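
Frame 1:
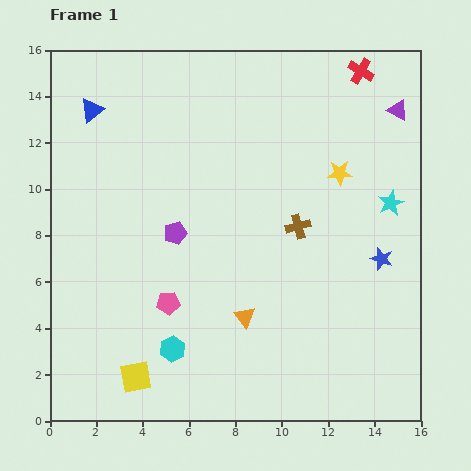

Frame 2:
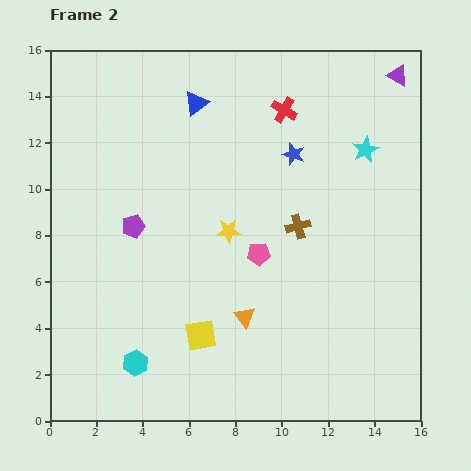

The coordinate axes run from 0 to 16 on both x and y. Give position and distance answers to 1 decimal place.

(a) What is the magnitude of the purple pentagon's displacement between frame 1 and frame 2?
1.8

The purple pentagon moved from (5.4, 8.1) to (3.6, 8.4), a distance of √(1.8² + 0.3²) ≈ 1.8.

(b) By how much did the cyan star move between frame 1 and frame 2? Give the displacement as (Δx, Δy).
(-1.1, 2.3)

The cyan star was at (14.7, 9.4) in frame 1 and (13.6, 11.7) in frame 2.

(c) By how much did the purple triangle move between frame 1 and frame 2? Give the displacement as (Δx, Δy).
(0.0, 1.5)

The purple triangle was at (15.0, 13.4) in frame 1 and (15.0, 14.9) in frame 2.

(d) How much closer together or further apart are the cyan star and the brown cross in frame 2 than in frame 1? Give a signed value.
+0.3

Distance in frame 1: 4.1. Distance in frame 2: 4.4.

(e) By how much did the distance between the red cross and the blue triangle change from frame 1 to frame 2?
-7.9

Distance in frame 1: 11.7. Distance in frame 2: 3.8.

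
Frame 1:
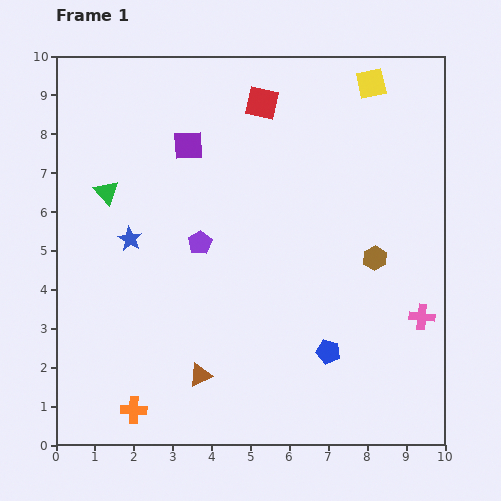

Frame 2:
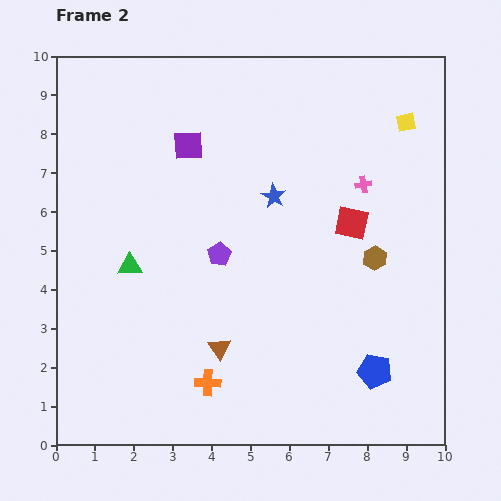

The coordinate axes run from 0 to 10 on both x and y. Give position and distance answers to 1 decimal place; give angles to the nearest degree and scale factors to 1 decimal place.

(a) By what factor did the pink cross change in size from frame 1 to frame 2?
0.6×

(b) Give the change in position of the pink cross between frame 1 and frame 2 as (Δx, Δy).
(-1.5, 3.4)

The pink cross was at (9.4, 3.3) in frame 1 and (7.9, 6.7) in frame 2.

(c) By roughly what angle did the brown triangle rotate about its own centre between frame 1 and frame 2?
40° counter-clockwise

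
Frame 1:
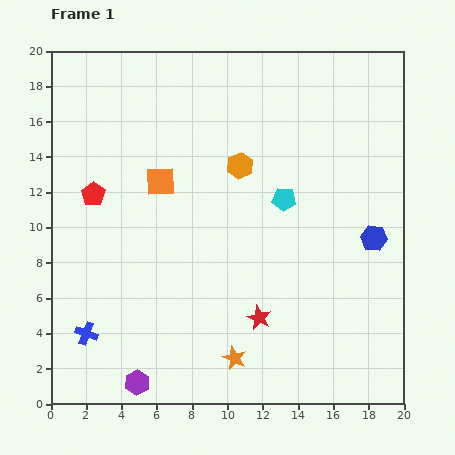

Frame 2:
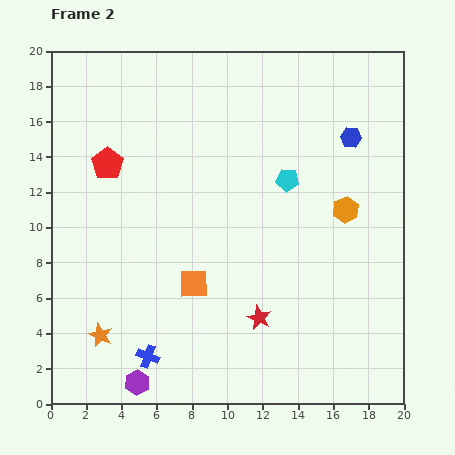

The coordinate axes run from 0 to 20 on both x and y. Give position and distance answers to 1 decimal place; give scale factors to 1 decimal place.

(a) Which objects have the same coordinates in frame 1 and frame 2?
the red star, the purple hexagon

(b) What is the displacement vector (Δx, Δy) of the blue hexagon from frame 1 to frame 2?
(-1.3, 5.7)

The blue hexagon was at (18.3, 9.4) in frame 1 and (17.0, 15.1) in frame 2.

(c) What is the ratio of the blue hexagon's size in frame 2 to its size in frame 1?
0.8×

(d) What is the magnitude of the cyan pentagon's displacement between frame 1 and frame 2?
1.1

The cyan pentagon moved from (13.2, 11.6) to (13.4, 12.7), a distance of √(0.2² + 1.1²) ≈ 1.1.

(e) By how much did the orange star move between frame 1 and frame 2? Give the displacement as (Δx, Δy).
(-7.6, 1.3)

The orange star was at (10.4, 2.6) in frame 1 and (2.8, 3.9) in frame 2.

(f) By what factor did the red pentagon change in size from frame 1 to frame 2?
1.3×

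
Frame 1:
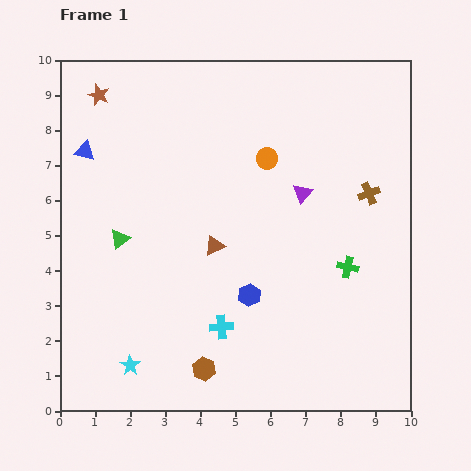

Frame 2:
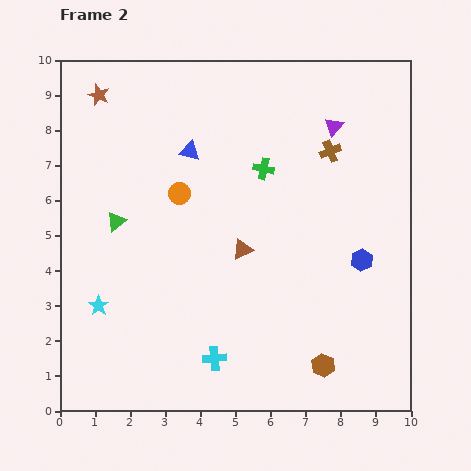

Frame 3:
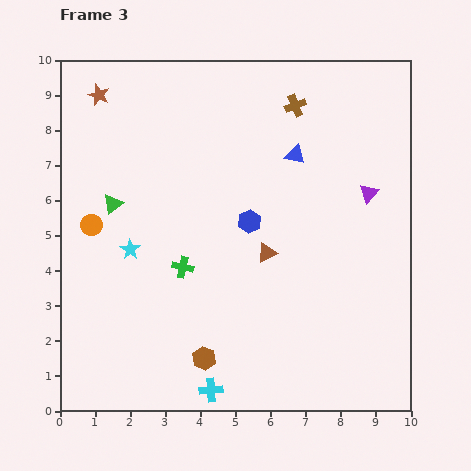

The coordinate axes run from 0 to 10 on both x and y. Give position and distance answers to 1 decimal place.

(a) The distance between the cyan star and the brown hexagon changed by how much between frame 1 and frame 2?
+4.5

Distance in frame 1: 2.1. Distance in frame 2: 6.6.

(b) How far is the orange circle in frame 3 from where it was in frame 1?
5.3

The orange circle moved from (5.9, 7.2) to (0.9, 5.3), a distance of √(5.0² + 1.9²) ≈ 5.3.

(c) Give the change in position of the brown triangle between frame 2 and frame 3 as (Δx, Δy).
(0.7, -0.1)

The brown triangle was at (5.2, 4.6) in frame 2 and (5.9, 4.5) in frame 3.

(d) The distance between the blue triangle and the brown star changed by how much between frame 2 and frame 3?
+2.8

Distance in frame 2: 3.1. Distance in frame 3: 5.9.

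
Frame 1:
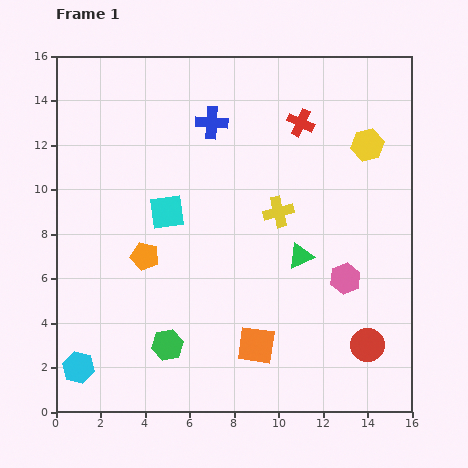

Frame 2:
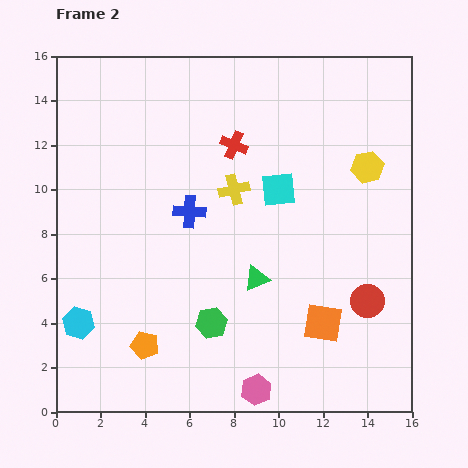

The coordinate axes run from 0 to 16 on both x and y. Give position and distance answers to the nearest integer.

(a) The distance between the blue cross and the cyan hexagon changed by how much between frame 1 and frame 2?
-6

Distance in frame 1: 13. Distance in frame 2: 7.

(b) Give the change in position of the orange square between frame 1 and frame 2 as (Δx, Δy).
(3, 1)

The orange square was at (9, 3) in frame 1 and (12, 4) in frame 2.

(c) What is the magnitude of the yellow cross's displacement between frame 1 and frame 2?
2

The yellow cross moved from (10, 9) to (8, 10), a distance of √(2² + 1²) ≈ 2.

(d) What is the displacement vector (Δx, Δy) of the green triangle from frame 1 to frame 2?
(-2, -1)

The green triangle was at (11, 7) in frame 1 and (9, 6) in frame 2.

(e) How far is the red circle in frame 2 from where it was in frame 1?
2

The red circle moved from (14, 3) to (14, 5), a distance of √(0² + 2²) ≈ 2.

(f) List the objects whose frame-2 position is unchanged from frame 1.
none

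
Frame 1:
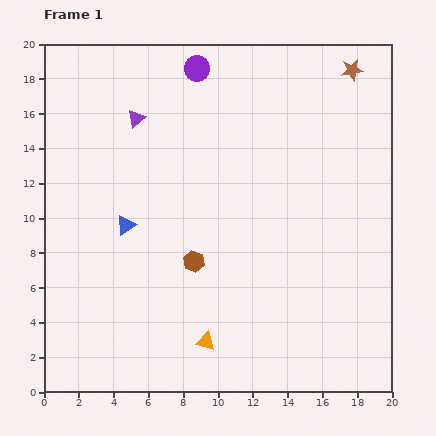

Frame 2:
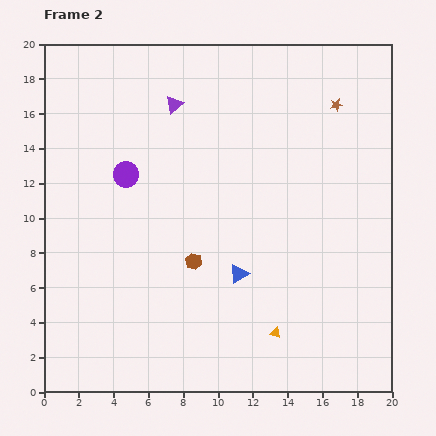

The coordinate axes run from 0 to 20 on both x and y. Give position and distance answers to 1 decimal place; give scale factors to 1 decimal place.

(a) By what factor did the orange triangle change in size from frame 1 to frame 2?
0.6×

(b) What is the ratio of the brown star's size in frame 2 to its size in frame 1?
0.6×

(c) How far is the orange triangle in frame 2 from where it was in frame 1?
4.0

The orange triangle moved from (9.3, 2.9) to (13.3, 3.4), a distance of √(4.0² + 0.5²) ≈ 4.0.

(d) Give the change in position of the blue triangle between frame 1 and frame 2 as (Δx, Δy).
(6.5, -2.8)

The blue triangle was at (4.7, 9.6) in frame 1 and (11.2, 6.8) in frame 2.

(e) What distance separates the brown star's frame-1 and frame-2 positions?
2.2

The brown star moved from (17.7, 18.5) to (16.8, 16.5), a distance of √(0.9² + 2.0²) ≈ 2.2.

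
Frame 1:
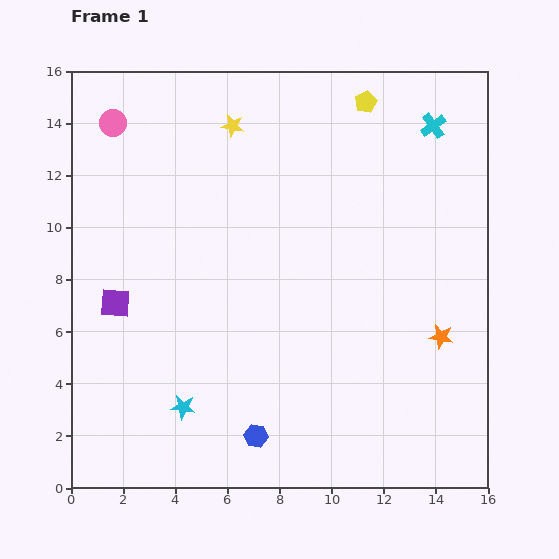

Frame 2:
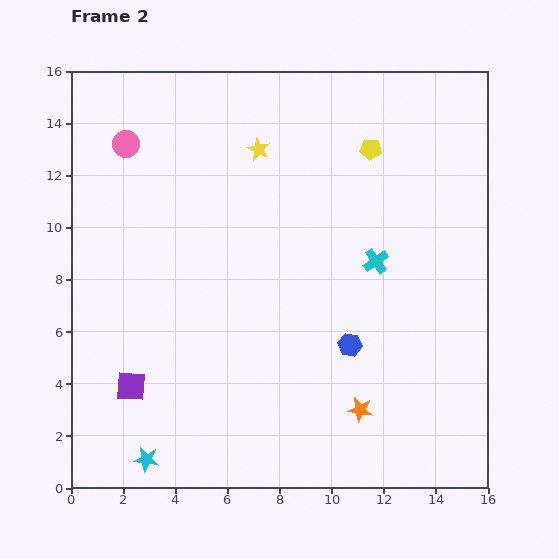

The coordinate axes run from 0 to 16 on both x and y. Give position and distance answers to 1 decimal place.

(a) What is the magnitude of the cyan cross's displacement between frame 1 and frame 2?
5.6

The cyan cross moved from (13.9, 13.9) to (11.7, 8.7), a distance of √(2.2² + 5.2²) ≈ 5.6.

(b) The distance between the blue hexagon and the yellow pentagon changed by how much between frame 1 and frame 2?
-6.0

Distance in frame 1: 13.5. Distance in frame 2: 7.5.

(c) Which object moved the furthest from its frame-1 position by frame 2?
the cyan cross

(moved 5.6; next 5.0)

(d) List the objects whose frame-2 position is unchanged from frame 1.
none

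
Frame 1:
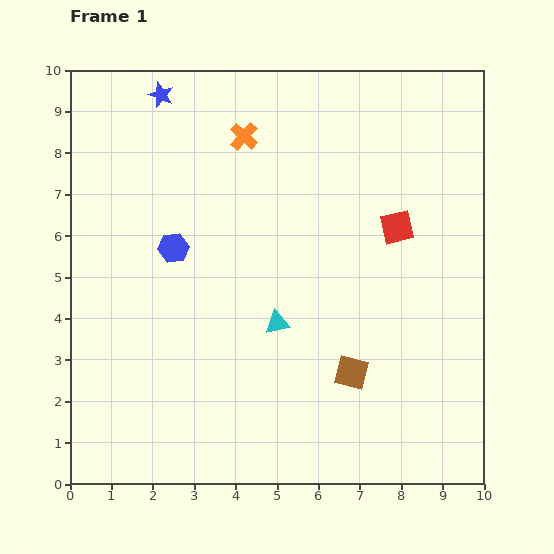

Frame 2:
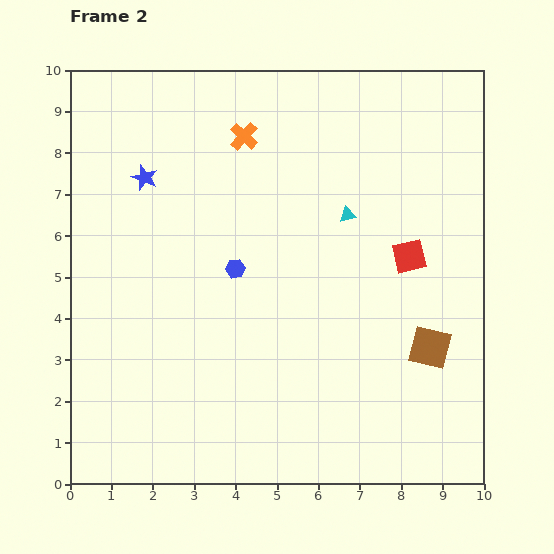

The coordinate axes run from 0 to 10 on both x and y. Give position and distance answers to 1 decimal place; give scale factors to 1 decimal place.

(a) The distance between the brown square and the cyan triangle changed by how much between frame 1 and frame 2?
+1.6

Distance in frame 1: 2.2. Distance in frame 2: 3.8.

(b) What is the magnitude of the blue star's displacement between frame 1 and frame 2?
2.0

The blue star moved from (2.2, 9.4) to (1.8, 7.4), a distance of √(0.4² + 2.0²) ≈ 2.0.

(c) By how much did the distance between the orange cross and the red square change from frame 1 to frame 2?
+0.6

Distance in frame 1: 4.3. Distance in frame 2: 4.9.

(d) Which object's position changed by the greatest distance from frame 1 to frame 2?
the cyan triangle

(moved 3.1; next 2.0)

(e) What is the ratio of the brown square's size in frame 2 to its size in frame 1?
1.3×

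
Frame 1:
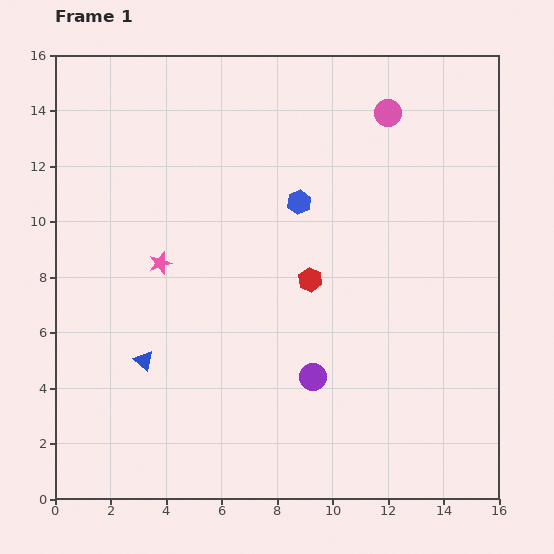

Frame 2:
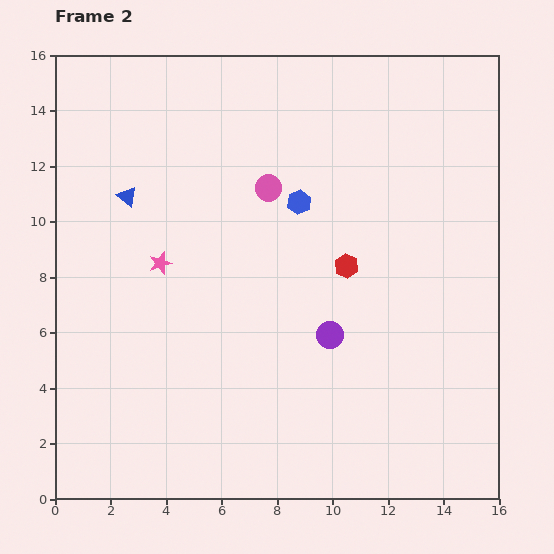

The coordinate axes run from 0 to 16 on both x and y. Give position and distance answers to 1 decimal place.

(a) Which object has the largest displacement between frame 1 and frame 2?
the blue triangle

(moved 5.9; next 5.1)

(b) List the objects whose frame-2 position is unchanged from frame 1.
the pink star, the blue hexagon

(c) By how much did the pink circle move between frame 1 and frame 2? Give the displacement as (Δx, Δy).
(-4.3, -2.7)

The pink circle was at (12.0, 13.9) in frame 1 and (7.7, 11.2) in frame 2.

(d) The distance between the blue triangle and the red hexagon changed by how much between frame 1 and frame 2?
+1.6

Distance in frame 1: 6.7. Distance in frame 2: 8.3.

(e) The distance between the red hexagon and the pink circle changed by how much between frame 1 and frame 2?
-2.6

Distance in frame 1: 6.6. Distance in frame 2: 4.0.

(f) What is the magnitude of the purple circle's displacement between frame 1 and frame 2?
1.6

The purple circle moved from (9.3, 4.4) to (9.9, 5.9), a distance of √(0.6² + 1.5²) ≈ 1.6.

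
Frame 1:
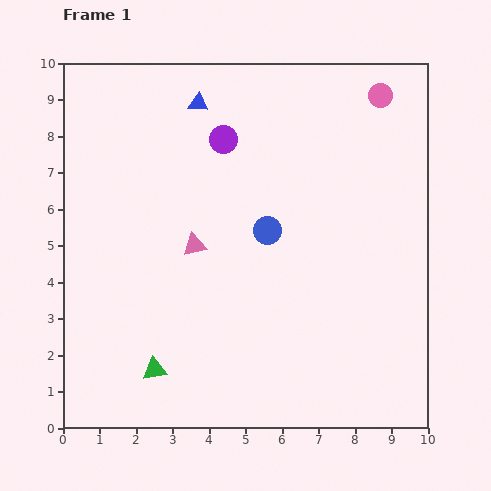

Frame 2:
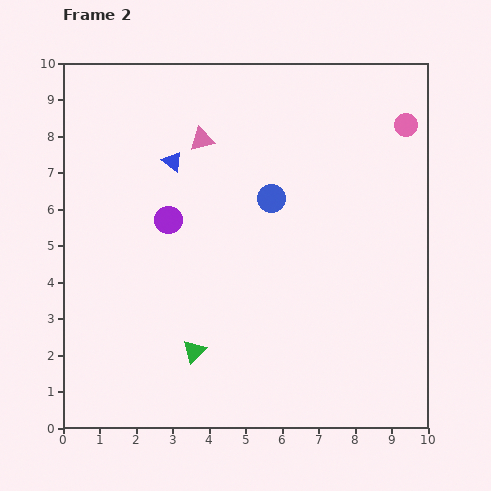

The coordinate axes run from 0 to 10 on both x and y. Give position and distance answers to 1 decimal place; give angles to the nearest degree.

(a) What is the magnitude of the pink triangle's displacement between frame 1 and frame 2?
2.9

The pink triangle moved from (3.6, 5.0) to (3.8, 7.9), a distance of √(0.2² + 2.9²) ≈ 2.9.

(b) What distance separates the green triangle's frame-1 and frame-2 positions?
1.2

The green triangle moved from (2.5, 1.6) to (3.6, 2.1), a distance of √(1.1² + 0.5²) ≈ 1.2.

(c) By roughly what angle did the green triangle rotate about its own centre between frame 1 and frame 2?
36° counter-clockwise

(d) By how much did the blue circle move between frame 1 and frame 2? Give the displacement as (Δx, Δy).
(0.1, 0.9)

The blue circle was at (5.6, 5.4) in frame 1 and (5.7, 6.3) in frame 2.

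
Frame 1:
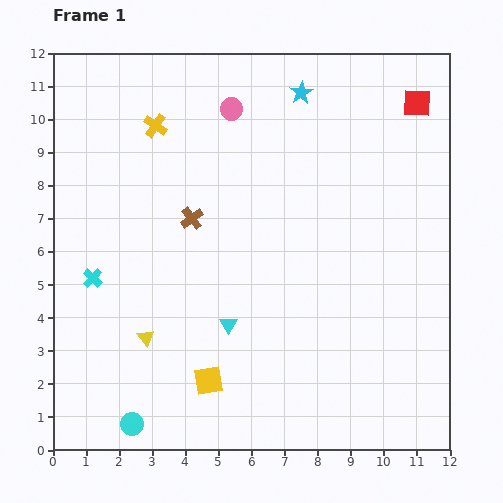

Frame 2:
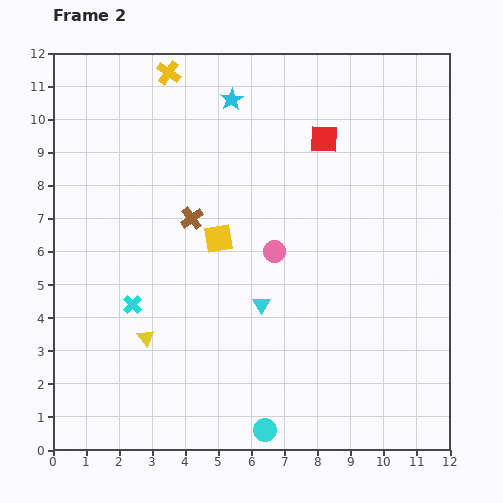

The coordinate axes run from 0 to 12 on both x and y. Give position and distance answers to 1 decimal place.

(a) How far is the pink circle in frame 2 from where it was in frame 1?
4.5

The pink circle moved from (5.4, 10.3) to (6.7, 6.0), a distance of √(1.3² + 4.3²) ≈ 4.5.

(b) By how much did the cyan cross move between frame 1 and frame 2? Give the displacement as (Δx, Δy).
(1.2, -0.8)

The cyan cross was at (1.2, 5.2) in frame 1 and (2.4, 4.4) in frame 2.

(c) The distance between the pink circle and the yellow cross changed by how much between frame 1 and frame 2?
+3.9

Distance in frame 1: 2.4. Distance in frame 2: 6.3.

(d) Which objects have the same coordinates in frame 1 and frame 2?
the brown cross, the yellow triangle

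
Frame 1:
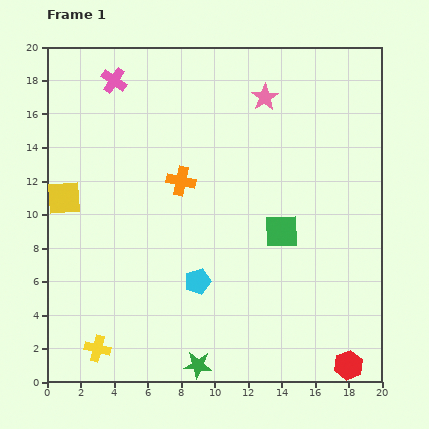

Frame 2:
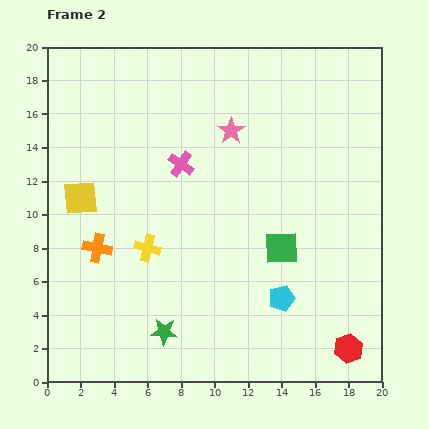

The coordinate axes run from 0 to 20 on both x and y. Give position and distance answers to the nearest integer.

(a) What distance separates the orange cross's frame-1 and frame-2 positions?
6

The orange cross moved from (8, 12) to (3, 8), a distance of √(5² + 4²) ≈ 6.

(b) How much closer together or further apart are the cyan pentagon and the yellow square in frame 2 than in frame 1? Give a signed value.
+4

Distance in frame 1: 9. Distance in frame 2: 13.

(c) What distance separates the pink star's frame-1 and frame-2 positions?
3

The pink star moved from (13, 17) to (11, 15), a distance of √(2² + 2²) ≈ 3.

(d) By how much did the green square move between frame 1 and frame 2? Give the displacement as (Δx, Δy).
(0, -1)

The green square was at (14, 9) in frame 1 and (14, 8) in frame 2.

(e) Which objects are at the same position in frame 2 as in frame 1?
none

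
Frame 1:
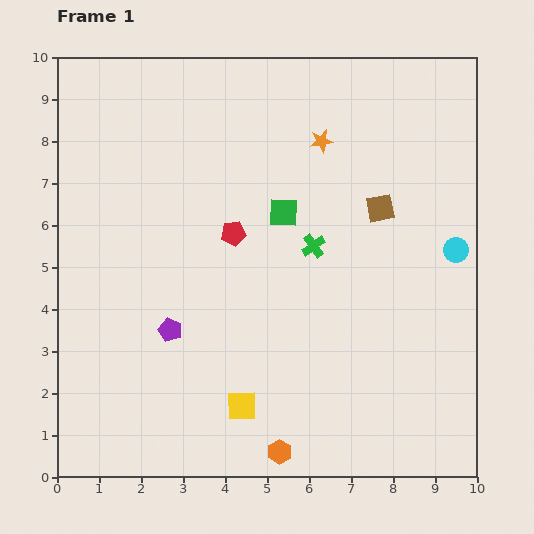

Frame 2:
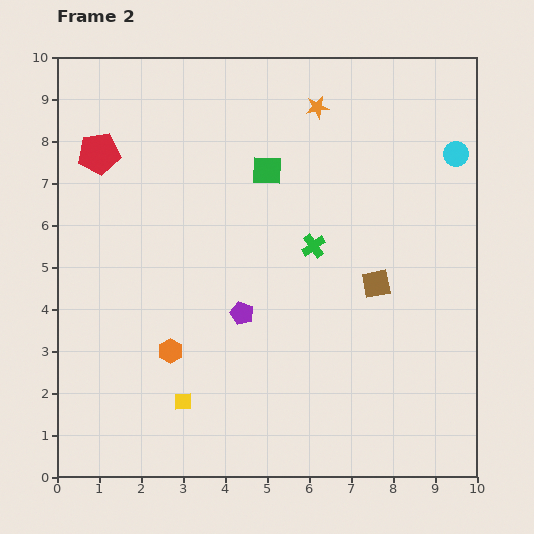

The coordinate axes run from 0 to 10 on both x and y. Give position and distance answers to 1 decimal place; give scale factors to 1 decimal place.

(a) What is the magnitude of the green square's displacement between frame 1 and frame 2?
1.1

The green square moved from (5.4, 6.3) to (5.0, 7.3), a distance of √(0.4² + 1.0²) ≈ 1.1.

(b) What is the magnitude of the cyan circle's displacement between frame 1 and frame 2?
2.3

The cyan circle moved from (9.5, 5.4) to (9.5, 7.7), a distance of √(0.0² + 2.3²) ≈ 2.3.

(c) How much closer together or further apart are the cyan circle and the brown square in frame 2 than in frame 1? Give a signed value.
+1.5

Distance in frame 1: 2.1. Distance in frame 2: 3.6.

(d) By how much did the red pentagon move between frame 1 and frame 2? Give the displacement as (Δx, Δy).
(-3.2, 1.9)

The red pentagon was at (4.2, 5.8) in frame 1 and (1.0, 7.7) in frame 2.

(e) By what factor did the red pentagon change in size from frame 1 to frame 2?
1.7×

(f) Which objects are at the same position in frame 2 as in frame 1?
the green cross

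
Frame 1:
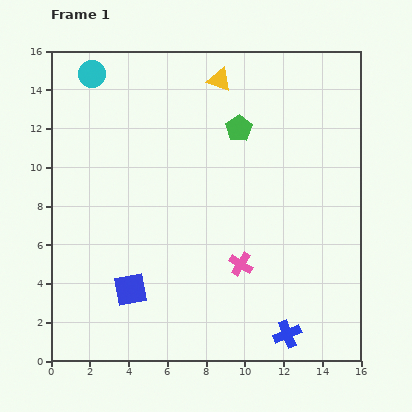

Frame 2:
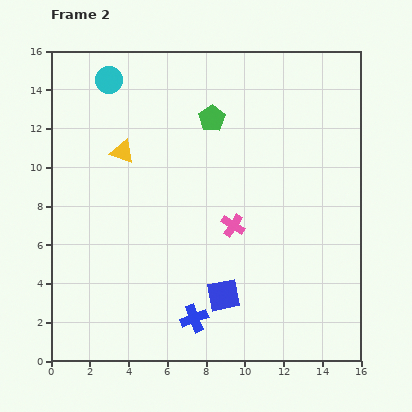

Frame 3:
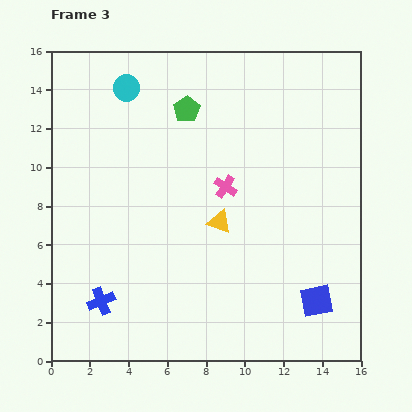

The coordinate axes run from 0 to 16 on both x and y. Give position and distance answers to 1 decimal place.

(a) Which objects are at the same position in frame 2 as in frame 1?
none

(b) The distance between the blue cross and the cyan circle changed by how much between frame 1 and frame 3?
-5.7

Distance in frame 1: 16.8. Distance in frame 3: 11.1.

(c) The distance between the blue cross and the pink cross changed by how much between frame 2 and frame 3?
+3.5

Distance in frame 2: 5.2. Distance in frame 3: 8.7.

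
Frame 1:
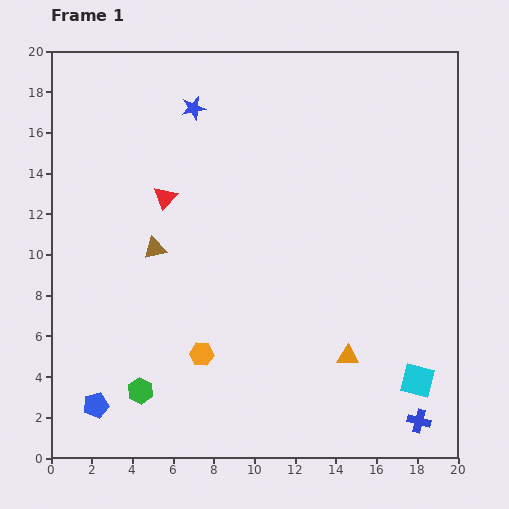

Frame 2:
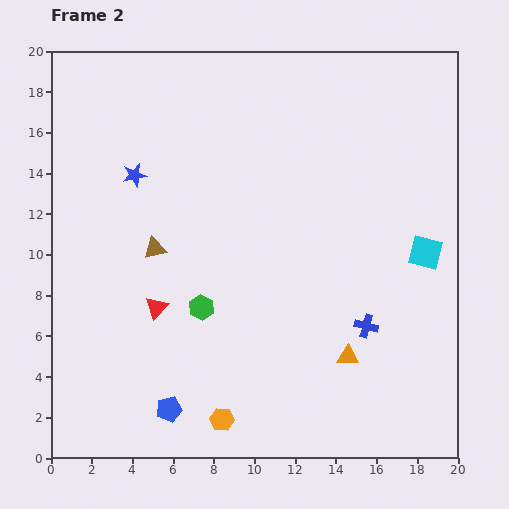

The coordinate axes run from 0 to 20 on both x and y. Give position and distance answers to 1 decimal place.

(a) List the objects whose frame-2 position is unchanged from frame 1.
the orange triangle, the brown triangle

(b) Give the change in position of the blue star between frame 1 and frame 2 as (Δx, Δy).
(-2.9, -3.3)

The blue star was at (7.0, 17.2) in frame 1 and (4.1, 13.9) in frame 2.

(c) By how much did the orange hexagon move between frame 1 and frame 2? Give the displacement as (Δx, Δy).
(1.0, -3.2)

The orange hexagon was at (7.4, 5.1) in frame 1 and (8.4, 1.9) in frame 2.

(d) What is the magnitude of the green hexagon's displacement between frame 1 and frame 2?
5.1

The green hexagon moved from (4.4, 3.3) to (7.4, 7.4), a distance of √(3.0² + 4.1²) ≈ 5.1.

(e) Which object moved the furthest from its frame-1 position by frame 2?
the cyan square

(moved 6.3; next 5.4)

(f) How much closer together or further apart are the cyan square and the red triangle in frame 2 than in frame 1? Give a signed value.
-1.8

Distance in frame 1: 15.3. Distance in frame 2: 13.5.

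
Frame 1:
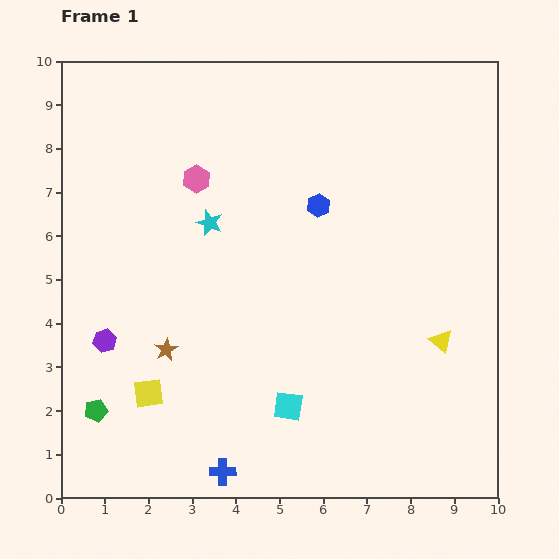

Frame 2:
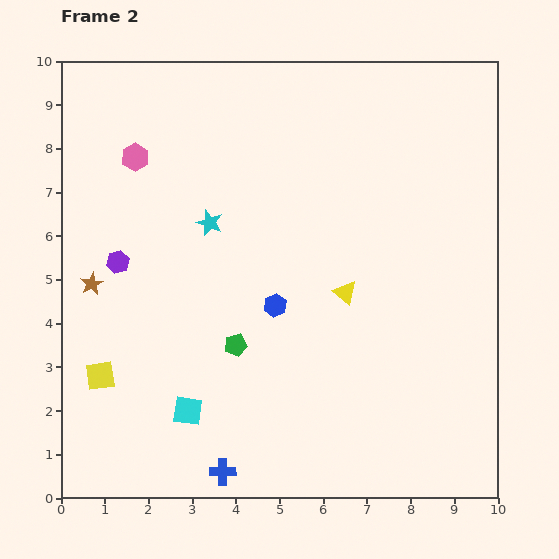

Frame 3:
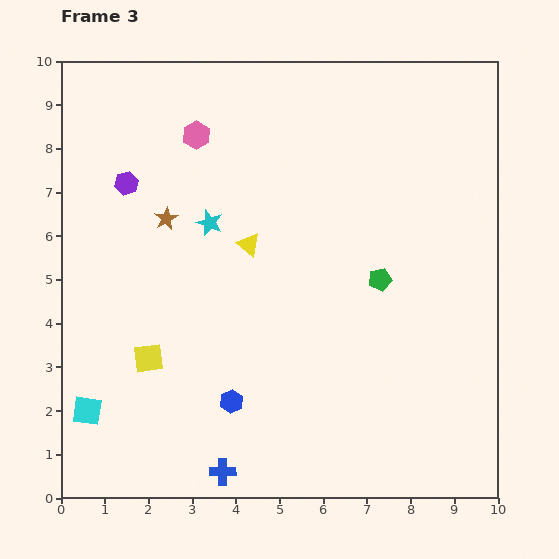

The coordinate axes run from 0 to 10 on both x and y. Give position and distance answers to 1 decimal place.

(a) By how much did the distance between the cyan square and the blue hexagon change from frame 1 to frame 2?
-1.6

Distance in frame 1: 4.7. Distance in frame 2: 3.1.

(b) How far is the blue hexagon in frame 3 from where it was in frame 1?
4.9

The blue hexagon moved from (5.9, 6.7) to (3.9, 2.2), a distance of √(2.0² + 4.5²) ≈ 4.9.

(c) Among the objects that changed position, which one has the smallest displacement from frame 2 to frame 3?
the yellow square

(moved 1.2)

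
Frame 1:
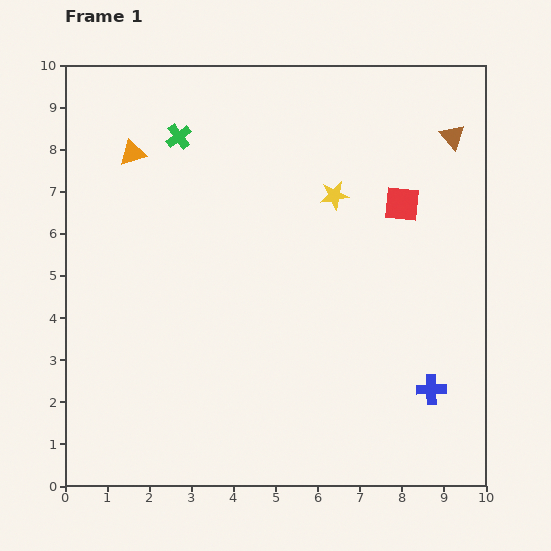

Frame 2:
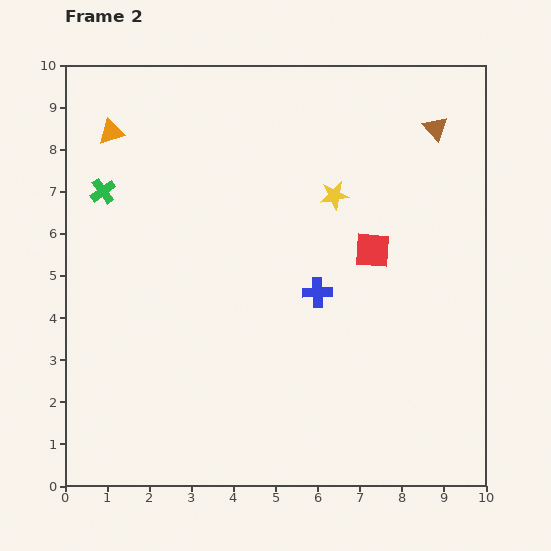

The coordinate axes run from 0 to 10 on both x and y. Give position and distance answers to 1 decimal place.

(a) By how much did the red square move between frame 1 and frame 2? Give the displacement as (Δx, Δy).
(-0.7, -1.1)

The red square was at (8.0, 6.7) in frame 1 and (7.3, 5.6) in frame 2.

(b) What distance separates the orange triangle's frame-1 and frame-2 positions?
0.7

The orange triangle moved from (1.6, 7.9) to (1.1, 8.4), a distance of √(0.5² + 0.5²) ≈ 0.7.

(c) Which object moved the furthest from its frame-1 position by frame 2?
the blue cross

(moved 3.5; next 2.2)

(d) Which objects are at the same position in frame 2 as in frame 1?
the yellow star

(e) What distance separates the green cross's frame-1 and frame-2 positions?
2.2

The green cross moved from (2.7, 8.3) to (0.9, 7.0), a distance of √(1.8² + 1.3²) ≈ 2.2.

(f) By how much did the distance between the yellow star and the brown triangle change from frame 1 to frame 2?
-0.2

Distance in frame 1: 3.1. Distance in frame 2: 2.9.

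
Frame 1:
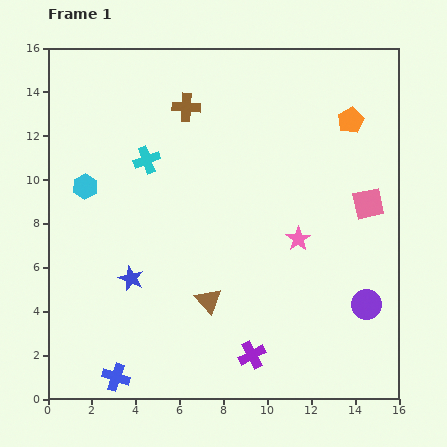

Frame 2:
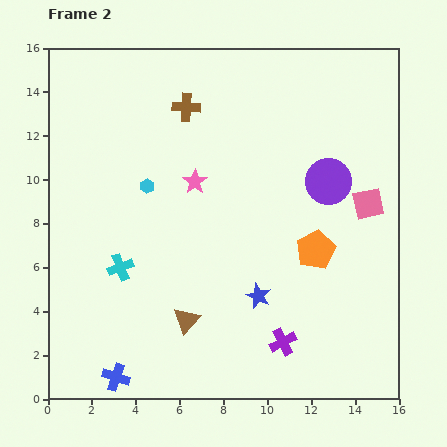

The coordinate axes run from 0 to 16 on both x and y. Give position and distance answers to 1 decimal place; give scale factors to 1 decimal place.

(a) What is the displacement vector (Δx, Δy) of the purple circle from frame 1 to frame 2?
(-1.7, 5.6)

The purple circle was at (14.5, 4.3) in frame 1 and (12.8, 9.9) in frame 2.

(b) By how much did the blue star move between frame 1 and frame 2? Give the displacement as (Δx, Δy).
(5.8, -0.8)

The blue star was at (3.8, 5.5) in frame 1 and (9.6, 4.7) in frame 2.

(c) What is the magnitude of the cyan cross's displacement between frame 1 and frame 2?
5.0

The cyan cross moved from (4.5, 10.9) to (3.3, 6.0), a distance of √(1.2² + 4.9²) ≈ 5.0.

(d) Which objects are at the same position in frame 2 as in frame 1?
the pink square, the blue cross, the brown cross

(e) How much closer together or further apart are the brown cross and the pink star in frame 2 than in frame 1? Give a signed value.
-4.5

Distance in frame 1: 7.9. Distance in frame 2: 3.4.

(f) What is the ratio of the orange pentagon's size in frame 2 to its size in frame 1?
1.5×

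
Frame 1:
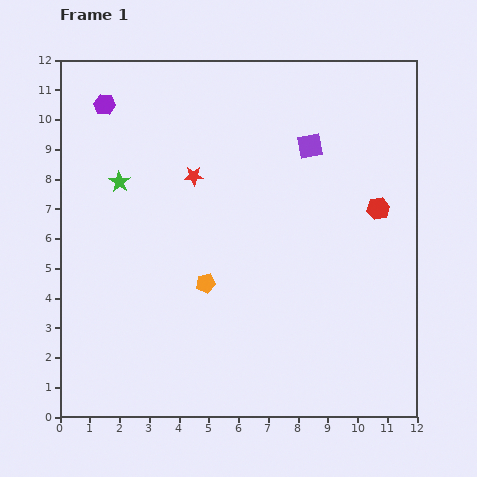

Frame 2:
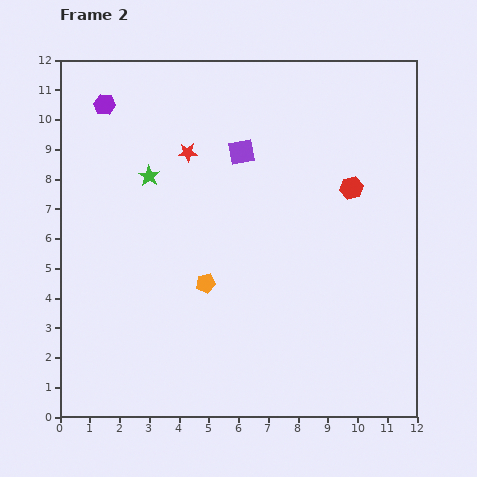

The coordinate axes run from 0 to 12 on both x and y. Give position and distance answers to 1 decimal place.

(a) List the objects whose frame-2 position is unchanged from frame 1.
the purple hexagon, the orange pentagon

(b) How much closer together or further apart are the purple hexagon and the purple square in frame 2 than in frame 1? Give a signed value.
-2.1

Distance in frame 1: 7.0. Distance in frame 2: 4.9.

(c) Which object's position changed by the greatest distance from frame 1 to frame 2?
the purple square

(moved 2.3; next 1.1)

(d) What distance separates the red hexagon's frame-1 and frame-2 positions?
1.1

The red hexagon moved from (10.7, 7.0) to (9.8, 7.7), a distance of √(0.9² + 0.7²) ≈ 1.1.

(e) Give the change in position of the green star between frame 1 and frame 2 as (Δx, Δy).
(1.0, 0.2)

The green star was at (2.0, 7.9) in frame 1 and (3.0, 8.1) in frame 2.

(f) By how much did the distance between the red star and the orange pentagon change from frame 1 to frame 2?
+0.8

Distance in frame 1: 3.6. Distance in frame 2: 4.4.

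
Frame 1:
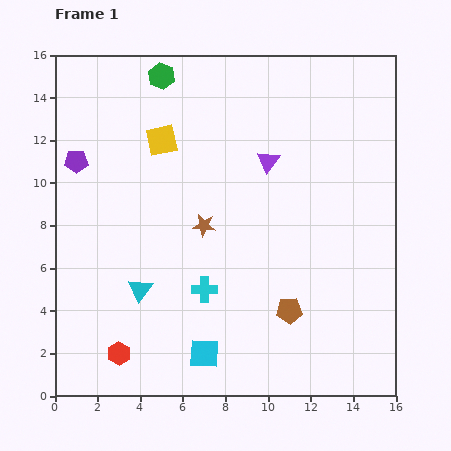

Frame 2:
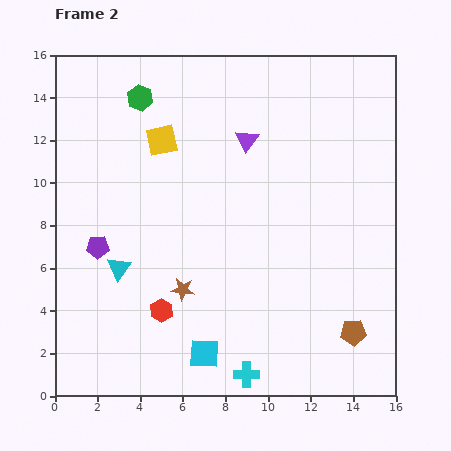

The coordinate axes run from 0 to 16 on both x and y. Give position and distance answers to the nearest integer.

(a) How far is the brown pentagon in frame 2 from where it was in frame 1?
3

The brown pentagon moved from (11, 4) to (14, 3), a distance of √(3² + 1²) ≈ 3.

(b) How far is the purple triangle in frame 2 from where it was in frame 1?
1

The purple triangle moved from (10, 11) to (9, 12), a distance of √(1² + 1²) ≈ 1.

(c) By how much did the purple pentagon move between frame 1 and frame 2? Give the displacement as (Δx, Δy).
(1, -4)

The purple pentagon was at (1, 11) in frame 1 and (2, 7) in frame 2.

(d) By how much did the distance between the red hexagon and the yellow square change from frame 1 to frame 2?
-2

Distance in frame 1: 10. Distance in frame 2: 8.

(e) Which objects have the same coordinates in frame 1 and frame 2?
the yellow square, the cyan square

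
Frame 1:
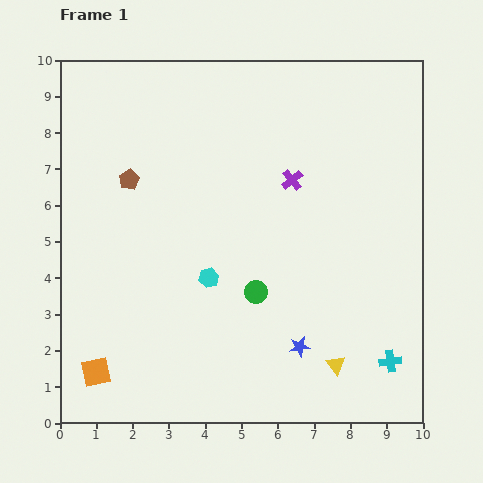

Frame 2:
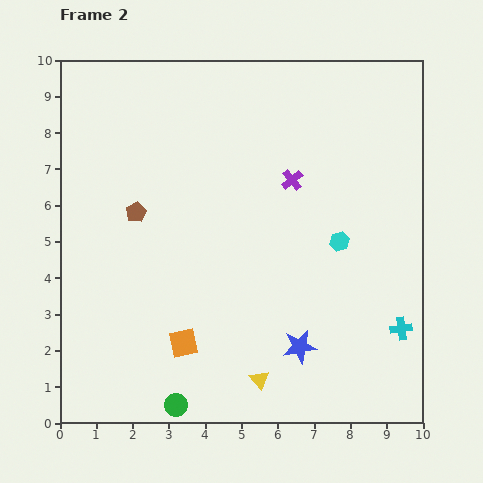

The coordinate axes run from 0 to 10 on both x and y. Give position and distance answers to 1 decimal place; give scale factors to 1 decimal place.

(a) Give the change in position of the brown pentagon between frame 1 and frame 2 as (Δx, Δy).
(0.2, -0.9)

The brown pentagon was at (1.9, 6.7) in frame 1 and (2.1, 5.8) in frame 2.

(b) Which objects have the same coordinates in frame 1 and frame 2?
the purple cross, the blue star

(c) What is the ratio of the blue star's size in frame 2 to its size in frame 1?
1.7×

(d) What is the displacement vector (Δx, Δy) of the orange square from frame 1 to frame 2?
(2.4, 0.8)

The orange square was at (1.0, 1.4) in frame 1 and (3.4, 2.2) in frame 2.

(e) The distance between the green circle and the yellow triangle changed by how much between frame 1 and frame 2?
-0.6

Distance in frame 1: 3.0. Distance in frame 2: 2.4.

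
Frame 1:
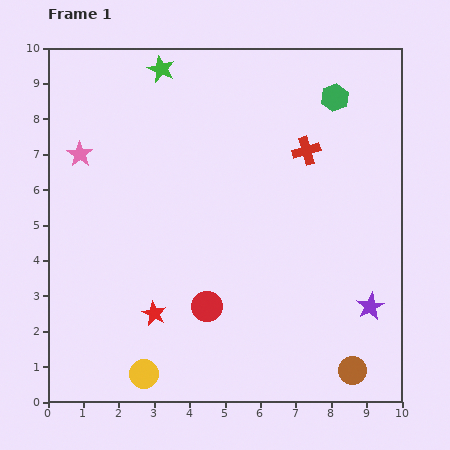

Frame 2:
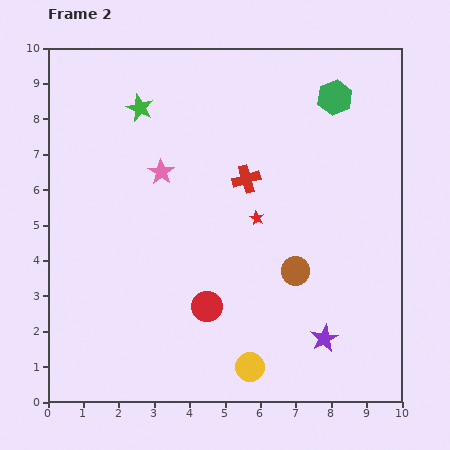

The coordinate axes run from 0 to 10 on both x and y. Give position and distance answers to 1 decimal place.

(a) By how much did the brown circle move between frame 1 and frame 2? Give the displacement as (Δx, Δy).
(-1.6, 2.8)

The brown circle was at (8.6, 0.9) in frame 1 and (7.0, 3.7) in frame 2.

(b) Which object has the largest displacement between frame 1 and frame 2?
the red star

(moved 4.0; next 3.2)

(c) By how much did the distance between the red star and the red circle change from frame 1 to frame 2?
+1.4

Distance in frame 1: 1.5. Distance in frame 2: 2.9.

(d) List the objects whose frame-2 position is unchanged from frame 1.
the red circle, the green hexagon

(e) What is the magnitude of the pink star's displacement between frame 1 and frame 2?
2.4

The pink star moved from (0.9, 7.0) to (3.2, 6.5), a distance of √(2.3² + 0.5²) ≈ 2.4.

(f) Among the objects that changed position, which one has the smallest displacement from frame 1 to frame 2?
the green star

(moved 1.3)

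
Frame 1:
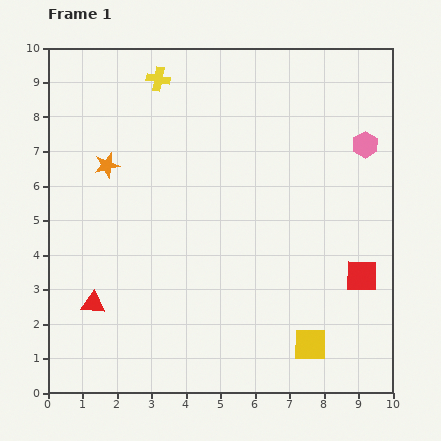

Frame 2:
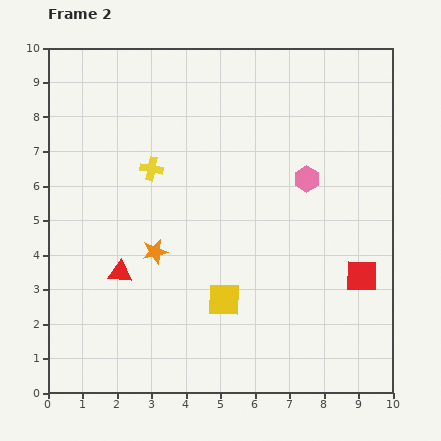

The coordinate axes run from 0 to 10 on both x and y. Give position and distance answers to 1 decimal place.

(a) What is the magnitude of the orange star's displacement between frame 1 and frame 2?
2.9

The orange star moved from (1.7, 6.6) to (3.1, 4.1), a distance of √(1.4² + 2.5²) ≈ 2.9.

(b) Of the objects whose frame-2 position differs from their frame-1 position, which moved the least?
the red triangle

(moved 1.2)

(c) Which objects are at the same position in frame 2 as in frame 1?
the red square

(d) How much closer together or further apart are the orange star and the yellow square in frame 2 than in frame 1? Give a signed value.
-5.5

Distance in frame 1: 7.9. Distance in frame 2: 2.4.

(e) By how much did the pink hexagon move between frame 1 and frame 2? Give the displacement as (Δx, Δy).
(-1.7, -1.0)

The pink hexagon was at (9.2, 7.2) in frame 1 and (7.5, 6.2) in frame 2.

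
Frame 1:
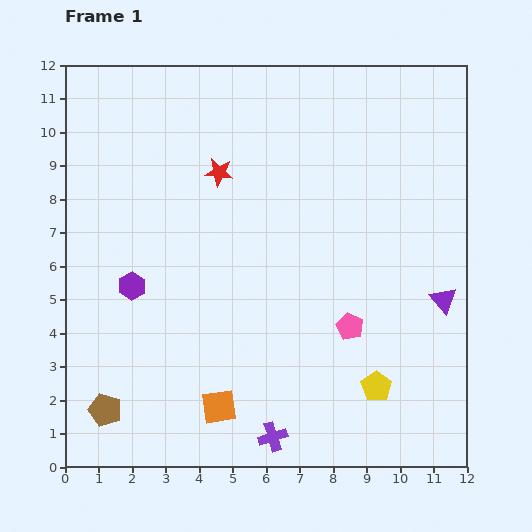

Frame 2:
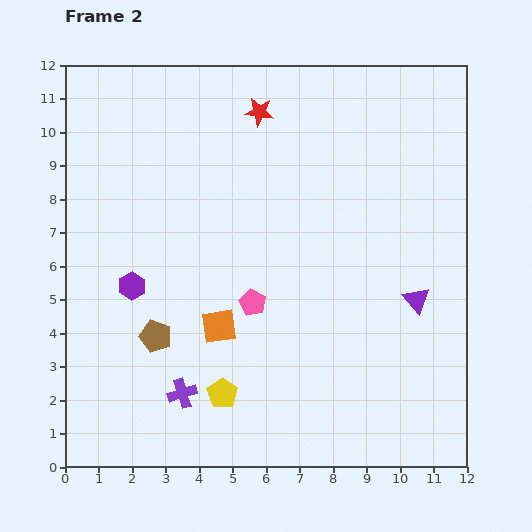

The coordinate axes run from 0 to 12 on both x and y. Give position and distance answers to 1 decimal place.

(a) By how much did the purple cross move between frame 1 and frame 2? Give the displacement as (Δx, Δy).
(-2.7, 1.3)

The purple cross was at (6.2, 0.9) in frame 1 and (3.5, 2.2) in frame 2.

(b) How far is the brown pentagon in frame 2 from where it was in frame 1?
2.7

The brown pentagon moved from (1.2, 1.7) to (2.7, 3.9), a distance of √(1.5² + 2.2²) ≈ 2.7.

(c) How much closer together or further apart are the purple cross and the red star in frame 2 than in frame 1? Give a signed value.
+0.6

Distance in frame 1: 8.1. Distance in frame 2: 8.7.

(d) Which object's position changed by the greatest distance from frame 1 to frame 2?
the yellow pentagon

(moved 4.6; next 3.0)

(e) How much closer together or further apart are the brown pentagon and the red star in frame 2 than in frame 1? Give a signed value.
-0.5

Distance in frame 1: 7.9. Distance in frame 2: 7.4.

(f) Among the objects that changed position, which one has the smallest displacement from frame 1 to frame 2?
the purple triangle

(moved 0.8)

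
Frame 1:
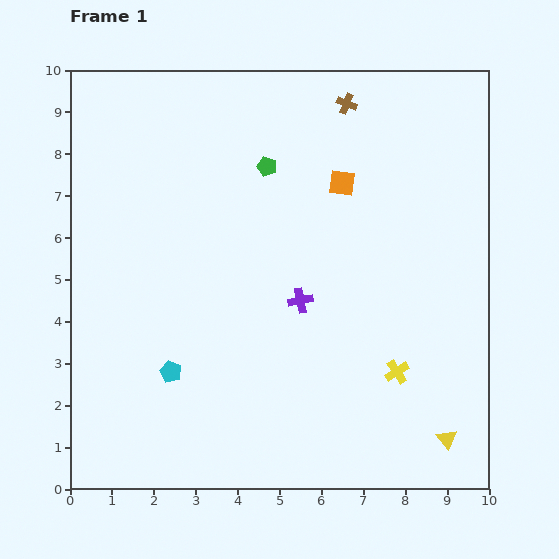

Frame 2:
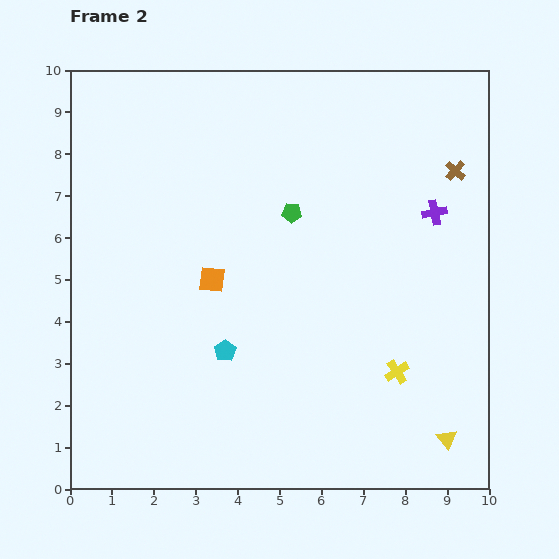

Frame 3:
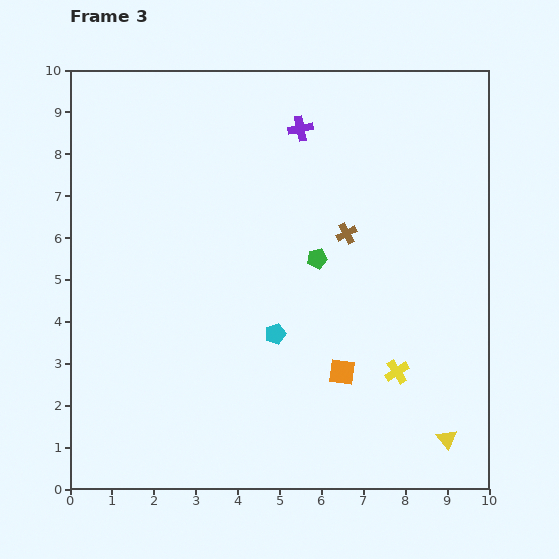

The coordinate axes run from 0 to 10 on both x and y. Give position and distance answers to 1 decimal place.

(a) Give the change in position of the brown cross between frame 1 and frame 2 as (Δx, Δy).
(2.6, -1.6)

The brown cross was at (6.6, 9.2) in frame 1 and (9.2, 7.6) in frame 2.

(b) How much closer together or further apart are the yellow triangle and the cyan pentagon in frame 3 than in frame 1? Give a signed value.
-2.0

Distance in frame 1: 6.8. Distance in frame 3: 4.8.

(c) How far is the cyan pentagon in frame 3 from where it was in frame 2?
1.3

The cyan pentagon moved from (3.7, 3.3) to (4.9, 3.7), a distance of √(1.2² + 0.4²) ≈ 1.3.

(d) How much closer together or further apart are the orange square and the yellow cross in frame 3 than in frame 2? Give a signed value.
-3.6

Distance in frame 2: 4.9. Distance in frame 3: 1.3.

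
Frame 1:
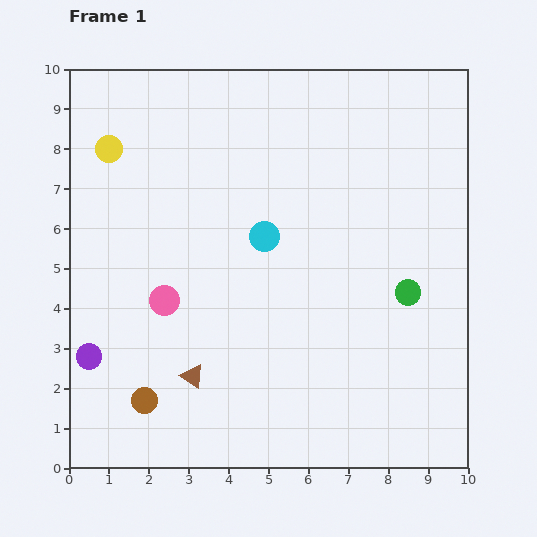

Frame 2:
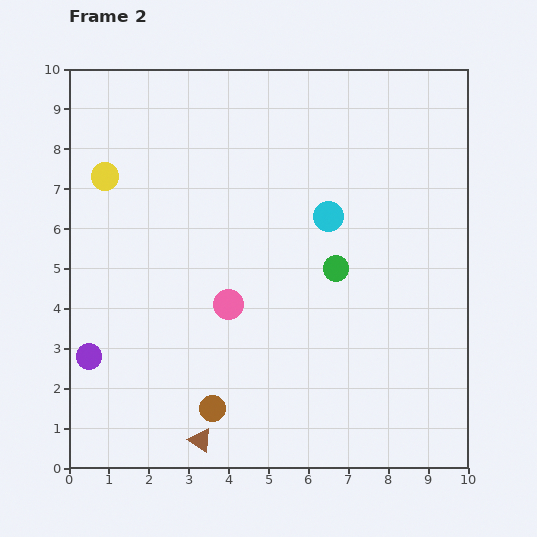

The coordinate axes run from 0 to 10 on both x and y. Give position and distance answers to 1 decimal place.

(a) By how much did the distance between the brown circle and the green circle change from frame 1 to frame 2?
-2.4

Distance in frame 1: 7.1. Distance in frame 2: 4.7.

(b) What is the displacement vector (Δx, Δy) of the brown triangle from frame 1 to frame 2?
(0.2, -1.6)

The brown triangle was at (3.1, 2.3) in frame 1 and (3.3, 0.7) in frame 2.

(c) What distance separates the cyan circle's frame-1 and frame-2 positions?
1.7

The cyan circle moved from (4.9, 5.8) to (6.5, 6.3), a distance of √(1.6² + 0.5²) ≈ 1.7.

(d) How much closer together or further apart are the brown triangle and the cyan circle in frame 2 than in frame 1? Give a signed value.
+2.5

Distance in frame 1: 3.9. Distance in frame 2: 6.4.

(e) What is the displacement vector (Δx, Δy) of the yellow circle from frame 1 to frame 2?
(-0.1, -0.7)

The yellow circle was at (1.0, 8.0) in frame 1 and (0.9, 7.3) in frame 2.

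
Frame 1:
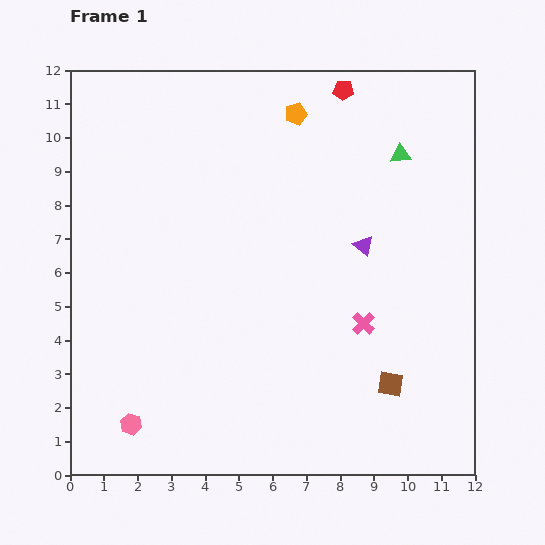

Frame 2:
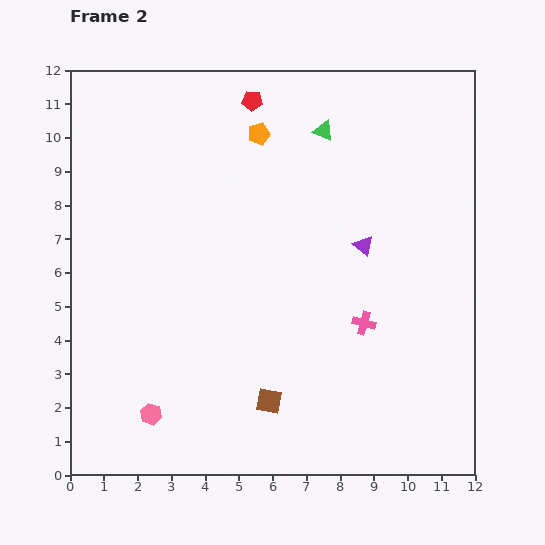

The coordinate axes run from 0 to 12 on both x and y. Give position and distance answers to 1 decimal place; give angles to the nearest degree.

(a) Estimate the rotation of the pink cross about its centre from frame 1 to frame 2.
29° counter-clockwise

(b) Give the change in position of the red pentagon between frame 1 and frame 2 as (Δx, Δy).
(-2.7, -0.3)

The red pentagon was at (8.1, 11.4) in frame 1 and (5.4, 11.1) in frame 2.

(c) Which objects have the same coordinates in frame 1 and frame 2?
the pink cross, the purple triangle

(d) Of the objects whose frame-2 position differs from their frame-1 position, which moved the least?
the pink hexagon

(moved 0.7)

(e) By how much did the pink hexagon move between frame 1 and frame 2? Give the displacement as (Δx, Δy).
(0.6, 0.3)

The pink hexagon was at (1.8, 1.5) in frame 1 and (2.4, 1.8) in frame 2.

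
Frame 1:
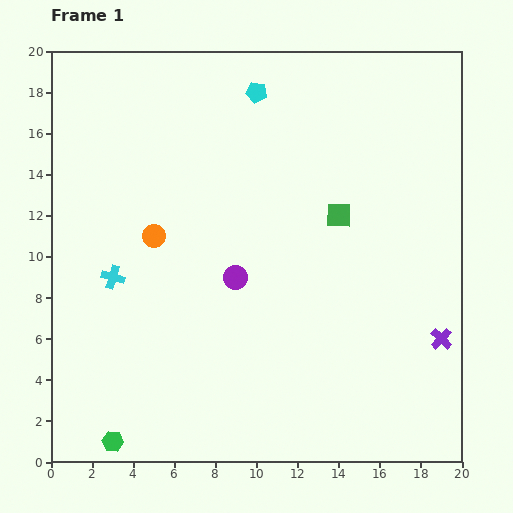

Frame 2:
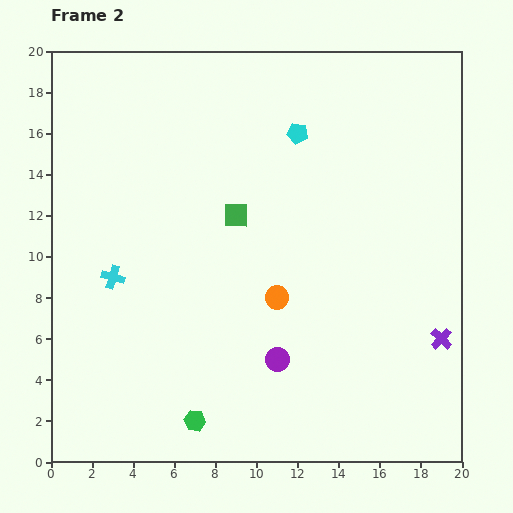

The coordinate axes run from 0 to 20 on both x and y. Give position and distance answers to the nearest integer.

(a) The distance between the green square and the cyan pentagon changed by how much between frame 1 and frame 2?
-2

Distance in frame 1: 7. Distance in frame 2: 5.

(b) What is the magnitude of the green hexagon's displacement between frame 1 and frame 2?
4

The green hexagon moved from (3, 1) to (7, 2), a distance of √(4² + 1²) ≈ 4.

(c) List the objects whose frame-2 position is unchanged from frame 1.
the purple cross, the cyan cross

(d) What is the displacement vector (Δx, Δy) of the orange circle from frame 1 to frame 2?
(6, -3)

The orange circle was at (5, 11) in frame 1 and (11, 8) in frame 2.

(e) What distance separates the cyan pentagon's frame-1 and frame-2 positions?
3

The cyan pentagon moved from (10, 18) to (12, 16), a distance of √(2² + 2²) ≈ 3.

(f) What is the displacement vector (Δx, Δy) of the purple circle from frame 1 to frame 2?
(2, -4)

The purple circle was at (9, 9) in frame 1 and (11, 5) in frame 2.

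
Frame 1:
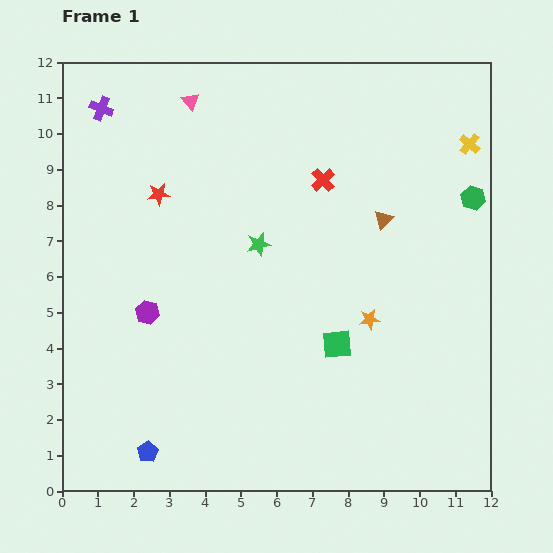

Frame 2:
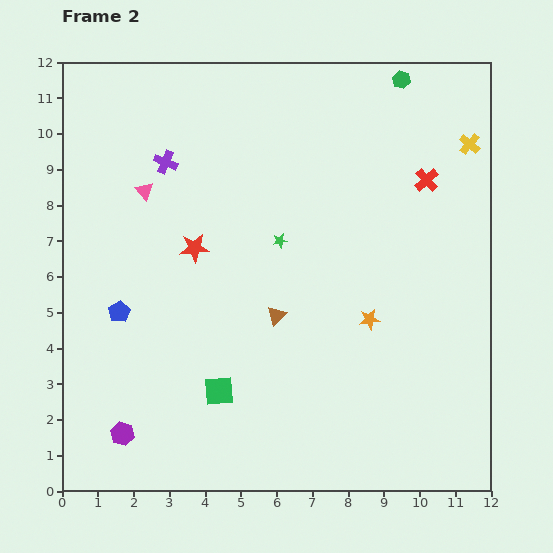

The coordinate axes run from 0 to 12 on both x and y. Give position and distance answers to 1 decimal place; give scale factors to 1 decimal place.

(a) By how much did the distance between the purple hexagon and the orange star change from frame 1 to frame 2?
+1.4

Distance in frame 1: 6.2. Distance in frame 2: 7.6.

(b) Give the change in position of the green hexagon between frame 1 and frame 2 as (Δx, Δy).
(-2.0, 3.3)

The green hexagon was at (11.5, 8.2) in frame 1 and (9.5, 11.5) in frame 2.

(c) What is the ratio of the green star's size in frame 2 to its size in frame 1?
0.6×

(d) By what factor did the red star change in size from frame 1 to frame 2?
1.3×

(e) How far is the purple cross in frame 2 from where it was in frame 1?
2.3

The purple cross moved from (1.1, 10.7) to (2.9, 9.2), a distance of √(1.8² + 1.5²) ≈ 2.3.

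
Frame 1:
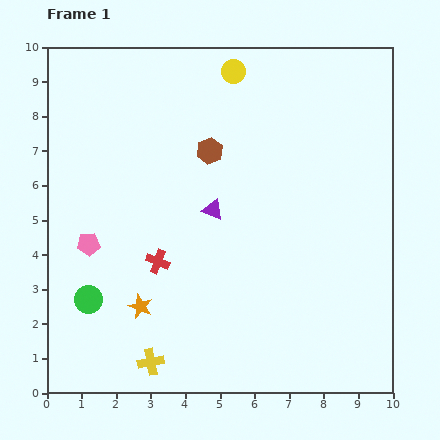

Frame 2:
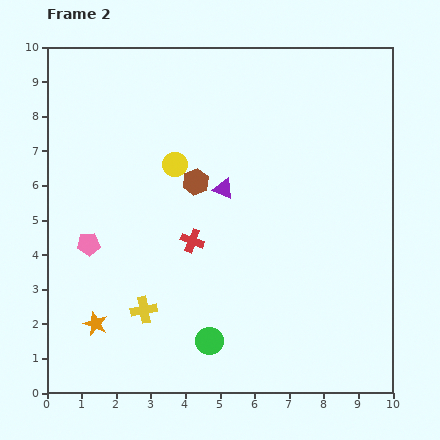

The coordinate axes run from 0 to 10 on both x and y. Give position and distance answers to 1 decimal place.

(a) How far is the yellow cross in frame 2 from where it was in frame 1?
1.5

The yellow cross moved from (3.0, 0.9) to (2.8, 2.4), a distance of √(0.2² + 1.5²) ≈ 1.5.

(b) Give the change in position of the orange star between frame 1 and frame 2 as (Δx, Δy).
(-1.3, -0.5)

The orange star was at (2.7, 2.5) in frame 1 and (1.4, 2.0) in frame 2.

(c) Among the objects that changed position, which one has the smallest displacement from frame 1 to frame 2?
the purple triangle

(moved 0.7)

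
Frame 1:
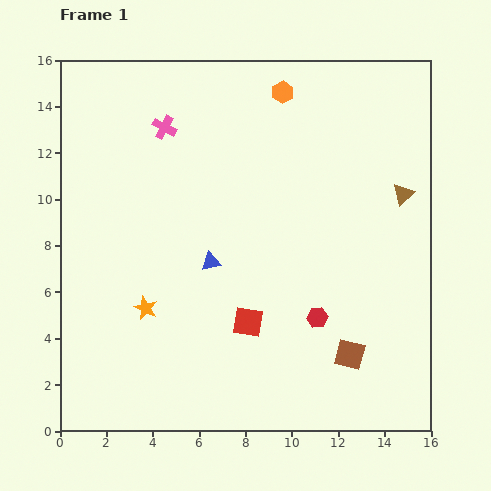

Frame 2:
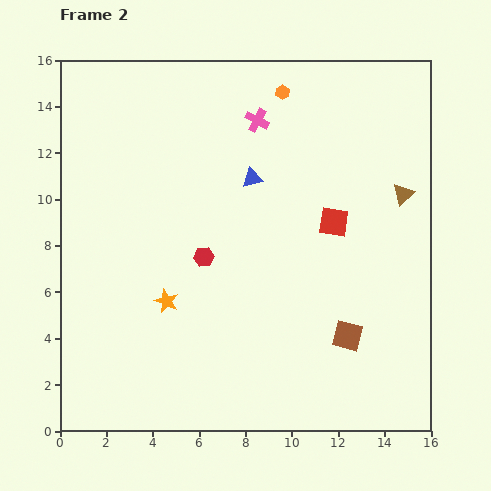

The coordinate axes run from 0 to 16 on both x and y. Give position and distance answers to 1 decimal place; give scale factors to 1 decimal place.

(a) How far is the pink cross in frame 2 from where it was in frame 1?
4.0

The pink cross moved from (4.5, 13.1) to (8.5, 13.4), a distance of √(4.0² + 0.3²) ≈ 4.0.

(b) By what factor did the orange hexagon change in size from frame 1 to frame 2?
0.7×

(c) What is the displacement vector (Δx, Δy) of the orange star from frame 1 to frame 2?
(0.9, 0.3)

The orange star was at (3.7, 5.3) in frame 1 and (4.6, 5.6) in frame 2.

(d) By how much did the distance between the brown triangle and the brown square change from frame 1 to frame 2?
-0.7

Distance in frame 1: 7.3. Distance in frame 2: 6.6.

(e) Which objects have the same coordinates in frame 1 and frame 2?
the brown triangle, the orange hexagon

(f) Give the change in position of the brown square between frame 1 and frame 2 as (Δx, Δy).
(-0.1, 0.8)

The brown square was at (12.5, 3.3) in frame 1 and (12.4, 4.1) in frame 2.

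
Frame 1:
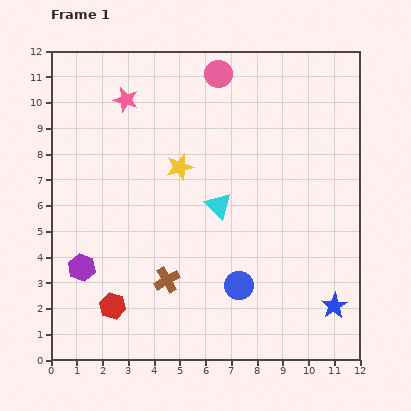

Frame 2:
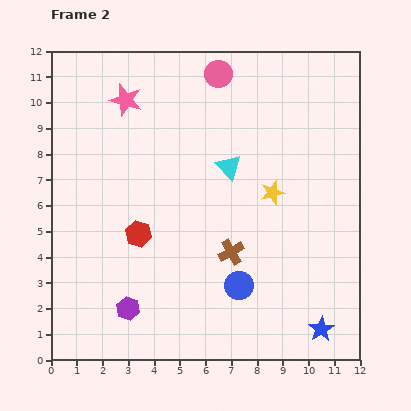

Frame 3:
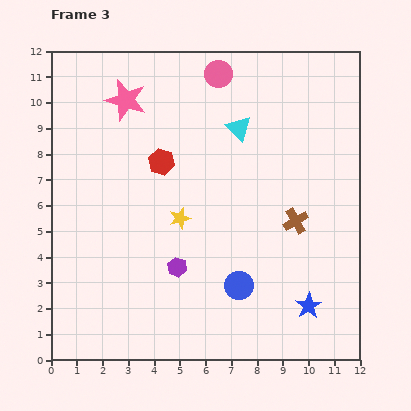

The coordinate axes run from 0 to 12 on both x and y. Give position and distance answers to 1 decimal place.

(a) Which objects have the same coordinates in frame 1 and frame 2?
the pink star, the pink circle, the blue circle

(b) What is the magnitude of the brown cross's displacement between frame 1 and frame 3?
5.5

The brown cross moved from (4.5, 3.1) to (9.5, 5.4), a distance of √(5.0² + 2.3²) ≈ 5.5.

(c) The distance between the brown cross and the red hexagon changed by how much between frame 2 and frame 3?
+2.0

Distance in frame 2: 3.7. Distance in frame 3: 5.7.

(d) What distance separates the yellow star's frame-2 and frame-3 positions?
3.7

The yellow star moved from (8.6, 6.5) to (5.0, 5.5), a distance of √(3.6² + 1.0²) ≈ 3.7.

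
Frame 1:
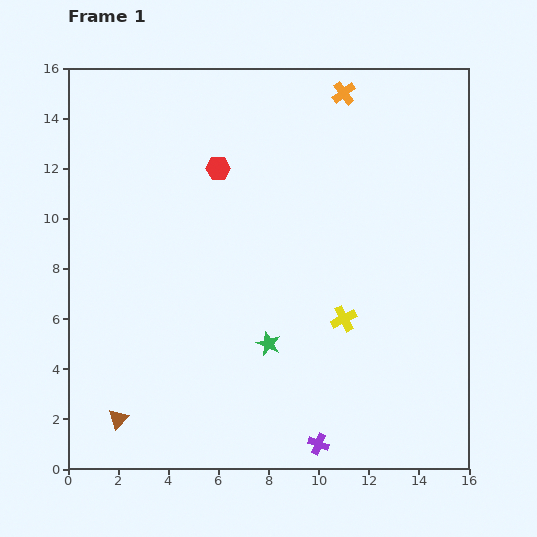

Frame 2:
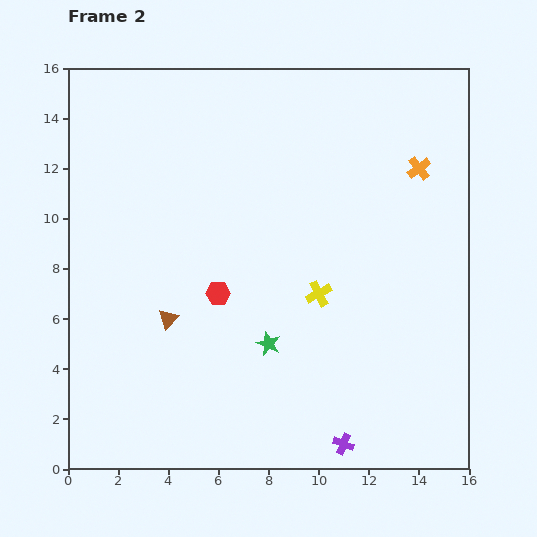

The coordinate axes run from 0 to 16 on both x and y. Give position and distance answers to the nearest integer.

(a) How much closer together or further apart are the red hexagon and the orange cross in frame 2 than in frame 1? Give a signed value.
+3

Distance in frame 1: 6. Distance in frame 2: 9.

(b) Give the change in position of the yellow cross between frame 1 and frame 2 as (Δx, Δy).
(-1, 1)

The yellow cross was at (11, 6) in frame 1 and (10, 7) in frame 2.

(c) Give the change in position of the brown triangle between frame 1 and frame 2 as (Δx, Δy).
(2, 4)

The brown triangle was at (2, 2) in frame 1 and (4, 6) in frame 2.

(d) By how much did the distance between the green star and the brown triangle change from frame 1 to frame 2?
-3

Distance in frame 1: 7. Distance in frame 2: 4.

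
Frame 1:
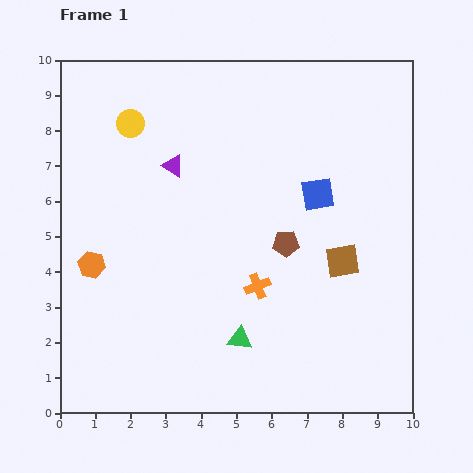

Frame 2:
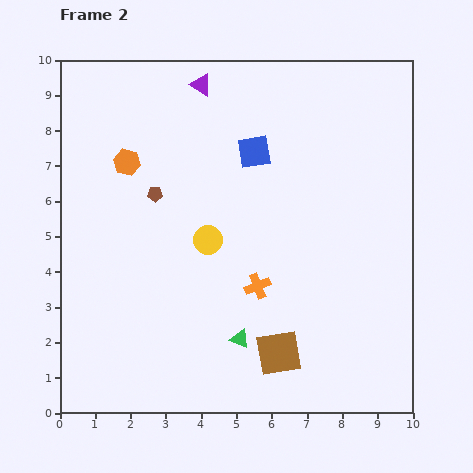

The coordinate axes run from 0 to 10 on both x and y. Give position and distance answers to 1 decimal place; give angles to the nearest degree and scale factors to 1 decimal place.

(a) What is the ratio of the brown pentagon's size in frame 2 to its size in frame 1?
0.6×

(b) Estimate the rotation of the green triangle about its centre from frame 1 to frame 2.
16° clockwise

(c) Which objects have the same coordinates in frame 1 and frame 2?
the orange cross, the green triangle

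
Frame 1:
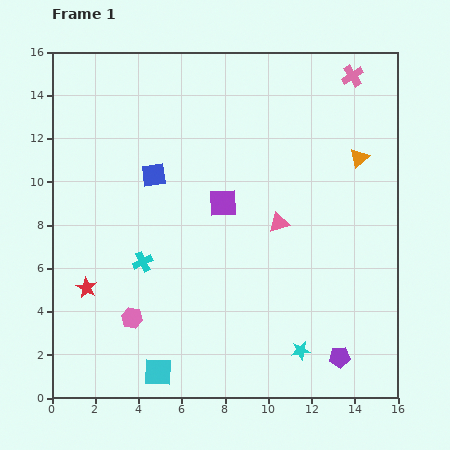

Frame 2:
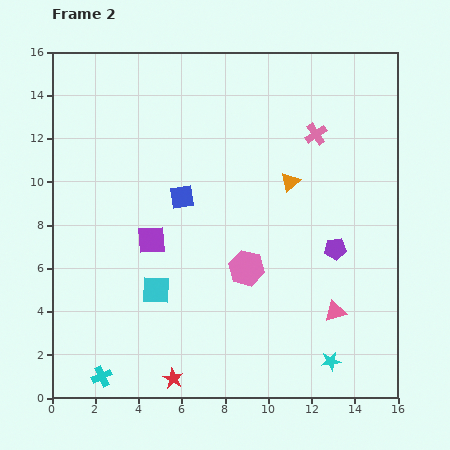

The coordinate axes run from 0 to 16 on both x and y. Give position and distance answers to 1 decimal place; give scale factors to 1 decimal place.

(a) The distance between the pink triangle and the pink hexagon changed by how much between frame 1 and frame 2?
-3.5

Distance in frame 1: 8.1. Distance in frame 2: 4.6.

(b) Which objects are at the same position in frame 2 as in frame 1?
none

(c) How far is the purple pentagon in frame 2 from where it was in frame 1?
5.0

The purple pentagon moved from (13.3, 1.9) to (13.1, 6.9), a distance of √(0.2² + 5.0²) ≈ 5.0.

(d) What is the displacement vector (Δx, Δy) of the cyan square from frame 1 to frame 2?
(-0.1, 3.8)

The cyan square was at (4.9, 1.2) in frame 1 and (4.8, 5.0) in frame 2.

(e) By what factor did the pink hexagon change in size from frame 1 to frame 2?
1.7×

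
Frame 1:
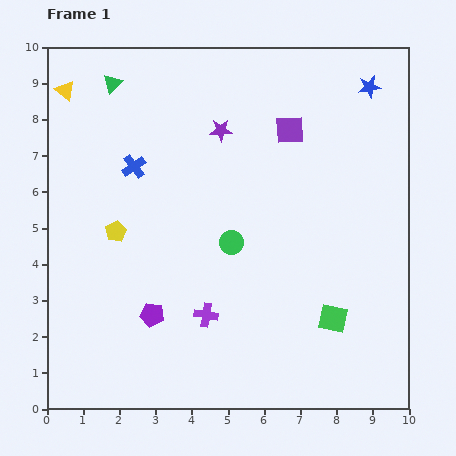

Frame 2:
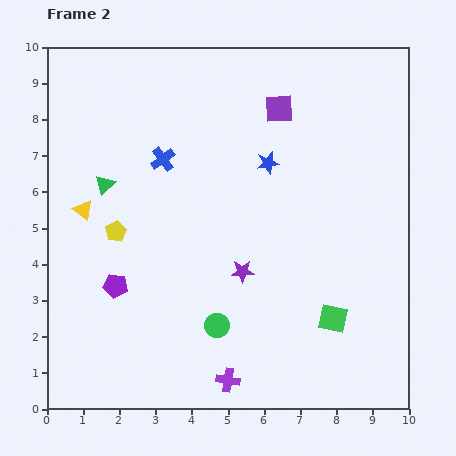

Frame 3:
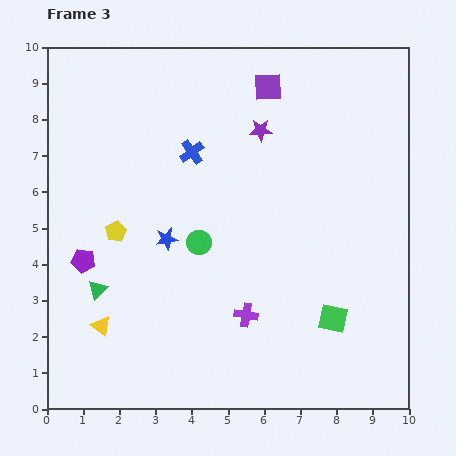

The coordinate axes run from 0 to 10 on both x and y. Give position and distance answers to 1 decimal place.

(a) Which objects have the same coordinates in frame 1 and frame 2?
the yellow pentagon, the green square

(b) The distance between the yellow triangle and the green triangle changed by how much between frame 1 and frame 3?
-0.3

Distance in frame 1: 1.3. Distance in frame 3: 1.0.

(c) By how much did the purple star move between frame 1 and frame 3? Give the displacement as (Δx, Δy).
(1.1, 0.0)

The purple star was at (4.8, 7.7) in frame 1 and (5.9, 7.7) in frame 3.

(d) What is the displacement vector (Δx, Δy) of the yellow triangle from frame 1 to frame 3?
(1.0, -6.5)

The yellow triangle was at (0.5, 8.8) in frame 1 and (1.5, 2.3) in frame 3.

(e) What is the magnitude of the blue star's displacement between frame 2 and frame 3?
3.5

The blue star moved from (6.1, 6.8) to (3.3, 4.7), a distance of √(2.8² + 2.1²) ≈ 3.5.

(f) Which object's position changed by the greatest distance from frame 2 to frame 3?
the purple star

(moved 3.9; next 3.5)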